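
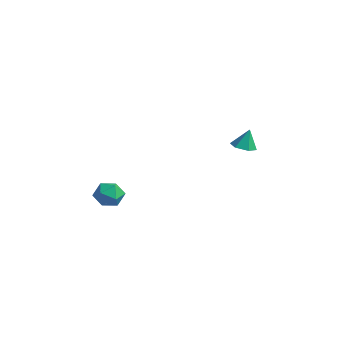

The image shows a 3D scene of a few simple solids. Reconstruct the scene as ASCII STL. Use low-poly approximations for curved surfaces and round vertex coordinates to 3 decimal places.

solid 
facet normal -0.068 -0.284 -0.956
outer loop
vertex 2.53 3.268 -1.609
vertex 1.817 3.5 -1.627
vertex 2.37 3.974 -1.807
endloop
endfacet
facet normal 0.899 0.295 0.325
outer loop
vertex 2.53 3.268 -1.609
vertex 2.37 3.974 -1.807
vertex 1.903 3.86 -0.413
endloop
endfacet
facet normal -0.068 -0.284 -0.956
outer loop
vertex 2.37 3.974 -1.807
vertex 1.817 3.5 -1.627
vertex 1.657 4.205 -1.825
endloop
endfacet
facet normal 0.299 0.938 0.177
outer loop
vertex 2.37 3.974 -1.807
vertex 1.657 4.205 -1.825
vertex 1.903 3.86 -0.413
endloop
endfacet
facet normal -0.068 -0.284 -0.956
outer loop
vertex 1.657 4.205 -1.825
vertex 1.817 3.5 -1.627
vertex 1.104 3.731 -1.645
endloop
endfacet
facet normal -0.568 0.771 0.287
outer loop
vertex 1.657 4.205 -1.825
vertex 1.104 3.731 -1.645
vertex 1.903 3.86 -0.413
endloop
endfacet
facet normal -0.067 -0.283 -0.957
outer loop
vertex 1.104 3.731 -1.645
vertex 1.817 3.5 -1.627
vertex 1.264 3.026 -1.448
endloop
endfacet
facet normal -0.837 -0.037 0.546
outer loop
vertex 1.104 3.731 -1.645
vertex 1.264 3.026 -1.448
vertex 1.903 3.86 -0.413
endloop
endfacet
facet normal -0.068 -0.282 -0.957
outer loop
vertex 1.264 3.026 -1.448
vertex 1.817 3.5 -1.627
vertex 1.977 2.794 -1.43
endloop
endfacet
facet normal -0.238 -0.679 0.694
outer loop
vertex 1.264 3.026 -1.448
vertex 1.977 2.794 -1.43
vertex 1.903 3.86 -0.413
endloop
endfacet
facet normal -0.068 -0.282 -0.957
outer loop
vertex 1.977 2.794 -1.43
vertex 1.817 3.5 -1.627
vertex 2.53 3.268 -1.609
endloop
endfacet
facet normal 0.629 -0.513 0.584
outer loop
vertex 1.977 2.794 -1.43
vertex 2.53 3.268 -1.609
vertex 1.903 3.86 -0.413
endloop
endfacet
facet normal 0.345 0.786 -0.514
outer loop
vertex 0.356 -3.774 -4.489
vertex -0.356 -3.275 -4.204
vertex 0.416 -3.293 -3.713
endloop
endfacet
facet normal 0.882 0.367 -0.296
outer loop
vertex 0.356 -3.774 -4.489
vertex 0.416 -3.293 -3.713
vertex 0.756 -4.141 -3.753
endloop
endfacet
facet normal 0.775 -0.286 -0.564
outer loop
vertex 0.356 -3.774 -4.489
vertex 0.756 -4.141 -3.753
vertex 0.195 -4.647 -4.268
endloop
endfacet
facet normal 0.173 -0.272 -0.947
outer loop
vertex 0.356 -3.774 -4.489
vertex 0.195 -4.647 -4.268
vertex -0.492 -4.112 -4.547
endloop
endfacet
facet normal -0.093 0.390 -0.916
outer loop
vertex 0.356 -3.774 -4.489
vertex -0.492 -4.112 -4.547
vertex -0.356 -3.275 -4.204
endloop
endfacet
facet normal 0.851 0.322 0.415
outer loop
vertex 0.756 -4.141 -3.753
vertex 0.416 -3.293 -3.713
vertex 0.292 -3.868 -3.013
endloop
endfacet
facet normal -0.017 0.998 0.063
outer loop
vertex 0.416 -3.293 -3.713
vertex -0.356 -3.275 -4.204
vertex -0.395 -3.333 -3.292
endloop
endfacet
facet normal -0.726 0.359 -0.587
outer loop
vertex -0.356 -3.275 -4.204
vertex -0.492 -4.112 -4.547
vertex -0.956 -3.839 -3.807
endloop
endfacet
facet normal -0.296 -0.712 -0.637
outer loop
vertex -0.492 -4.112 -4.547
vertex 0.195 -4.647 -4.268
vertex -0.616 -4.687 -3.847
endloop
endfacet
facet normal 0.679 -0.734 -0.018
outer loop
vertex 0.195 -4.647 -4.268
vertex 0.756 -4.141 -3.753
vertex 0.156 -4.705 -3.356
endloop
endfacet
facet normal -0.173 0.272 0.947
outer loop
vertex -0.556 -4.206 -3.071
vertex 0.292 -3.868 -3.013
vertex -0.395 -3.333 -3.292
endloop
endfacet
facet normal -0.775 0.286 0.564
outer loop
vertex -0.556 -4.206 -3.071
vertex -0.395 -3.333 -3.292
vertex -0.956 -3.839 -3.807
endloop
endfacet
facet normal -0.882 -0.367 0.296
outer loop
vertex -0.556 -4.206 -3.071
vertex -0.956 -3.839 -3.807
vertex -0.616 -4.687 -3.847
endloop
endfacet
facet normal -0.345 -0.786 0.514
outer loop
vertex -0.556 -4.206 -3.071
vertex -0.616 -4.687 -3.847
vertex 0.156 -4.705 -3.356
endloop
endfacet
facet normal 0.093 -0.390 0.916
outer loop
vertex -0.556 -4.206 -3.071
vertex 0.156 -4.705 -3.356
vertex 0.292 -3.868 -3.013
endloop
endfacet
facet normal 0.296 0.712 0.637
outer loop
vertex -0.395 -3.333 -3.292
vertex 0.292 -3.868 -3.013
vertex 0.416 -3.293 -3.713
endloop
endfacet
facet normal -0.679 0.734 0.018
outer loop
vertex -0.956 -3.839 -3.807
vertex -0.395 -3.333 -3.292
vertex -0.356 -3.275 -4.204
endloop
endfacet
facet normal -0.851 -0.322 -0.415
outer loop
vertex -0.616 -4.687 -3.847
vertex -0.956 -3.839 -3.807
vertex -0.492 -4.112 -4.547
endloop
endfacet
facet normal 0.017 -0.998 -0.063
outer loop
vertex 0.156 -4.705 -3.356
vertex -0.616 -4.687 -3.847
vertex 0.195 -4.647 -4.268
endloop
endfacet
facet normal 0.726 -0.359 0.587
outer loop
vertex 0.292 -3.868 -3.013
vertex 0.156 -4.705 -3.356
vertex 0.756 -4.141 -3.753
endloop
endfacet

endsolid


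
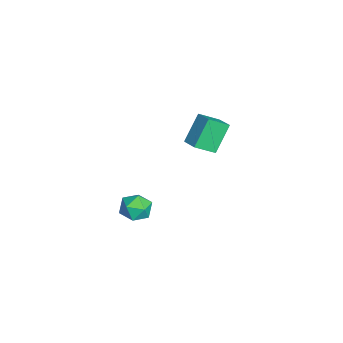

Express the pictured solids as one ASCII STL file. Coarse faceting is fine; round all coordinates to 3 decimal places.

solid 
facet normal -0.855 -0.429 -0.291
outer loop
vertex -4.318 -1.483 4.463
vertex -4.538 -0.674 3.919
vertex -3.675 -2.033 3.385
endloop
endfacet
facet normal 0.220 -0.810 0.544
outer loop
vertex -2.982 -1.686 3.621
vertex -4.318 -1.483 4.463
vertex -3.675 -2.033 3.385
endloop
endfacet
facet normal -0.855 -0.428 -0.292
outer loop
vertex -3.675 -2.033 3.385
vertex -4.538 -0.674 3.919
vertex -3.895 -1.223 2.841
endloop
endfacet
facet normal 0.469 -0.401 -0.787
outer loop
vertex -3.895 -1.223 2.841
vertex -2.982 -1.686 3.621
vertex -3.675 -2.033 3.385
endloop
endfacet
facet normal -0.469 0.401 0.787
outer loop
vertex -4.318 -1.483 4.463
vertex -3.845 -0.327 4.155
vertex -4.538 -0.674 3.919
endloop
endfacet
facet normal 0.219 -0.810 0.544
outer loop
vertex -3.625 -1.137 4.699
vertex -4.318 -1.483 4.463
vertex -2.982 -1.686 3.621
endloop
endfacet
facet normal -0.468 0.401 0.787
outer loop
vertex -3.625 -1.137 4.699
vertex -3.845 -0.327 4.155
vertex -4.318 -1.483 4.463
endloop
endfacet
facet normal -0.220 0.810 -0.544
outer loop
vertex -4.538 -0.674 3.919
vertex -3.845 -0.327 4.155
vertex -3.895 -1.223 2.841
endloop
endfacet
facet normal 0.469 -0.402 -0.787
outer loop
vertex -3.202 -0.877 3.077
vertex -2.982 -1.686 3.621
vertex -3.895 -1.223 2.841
endloop
endfacet
facet normal -0.219 0.810 -0.544
outer loop
vertex -3.895 -1.223 2.841
vertex -3.845 -0.327 4.155
vertex -3.202 -0.877 3.077
endloop
endfacet
facet normal 0.855 0.429 0.292
outer loop
vertex -3.202 -0.877 3.077
vertex -3.625 -1.137 4.699
vertex -2.982 -1.686 3.621
endloop
endfacet
facet normal 0.855 0.428 0.292
outer loop
vertex -3.845 -0.327 4.155
vertex -3.625 -1.137 4.699
vertex -3.202 -0.877 3.077
endloop
endfacet
facet normal 0.176 0.674 0.717
outer loop
vertex 0.843 -3.337 3.85
vertex 0.901 -3.817 4.287
vertex 1.426 -3.608 3.962
endloop
endfacet
facet normal 0.407 0.910 0.083
outer loop
vertex 0.843 -3.337 3.85
vertex 1.426 -3.608 3.962
vertex 1.242 -3.47 3.351
endloop
endfacet
facet normal -0.149 0.919 -0.365
outer loop
vertex 0.843 -3.337 3.85
vertex 1.242 -3.47 3.351
vertex 0.604 -3.594 3.3
endloop
endfacet
facet normal -0.724 0.690 -0.008
outer loop
vertex 0.843 -3.337 3.85
vertex 0.604 -3.594 3.3
vertex 0.393 -3.809 3.879
endloop
endfacet
facet normal -0.522 0.539 0.661
outer loop
vertex 0.843 -3.337 3.85
vertex 0.393 -3.809 3.879
vertex 0.901 -3.817 4.287
endloop
endfacet
facet normal 0.882 0.441 -0.166
outer loop
vertex 1.242 -3.47 3.351
vertex 1.426 -3.608 3.962
vertex 1.547 -4.031 3.481
endloop
endfacet
facet normal 0.508 0.060 0.859
outer loop
vertex 1.426 -3.608 3.962
vertex 0.901 -3.817 4.287
vertex 1.336 -4.246 4.06
endloop
endfacet
facet normal -0.620 -0.159 0.769
outer loop
vertex 0.901 -3.817 4.287
vertex 0.393 -3.809 3.879
vertex 0.698 -4.37 4.009
endloop
endfacet
facet normal -0.946 0.085 -0.313
outer loop
vertex 0.393 -3.809 3.879
vertex 0.604 -3.594 3.3
vertex 0.514 -4.232 3.398
endloop
endfacet
facet normal -0.017 0.454 -0.891
outer loop
vertex 0.604 -3.594 3.3
vertex 1.242 -3.47 3.351
vertex 1.039 -4.023 3.073
endloop
endfacet
facet normal 0.724 -0.690 0.008
outer loop
vertex 1.097 -4.503 3.51
vertex 1.547 -4.031 3.481
vertex 1.336 -4.246 4.06
endloop
endfacet
facet normal 0.149 -0.919 0.365
outer loop
vertex 1.097 -4.503 3.51
vertex 1.336 -4.246 4.06
vertex 0.698 -4.37 4.009
endloop
endfacet
facet normal -0.407 -0.910 -0.083
outer loop
vertex 1.097 -4.503 3.51
vertex 0.698 -4.37 4.009
vertex 0.514 -4.232 3.398
endloop
endfacet
facet normal -0.176 -0.674 -0.717
outer loop
vertex 1.097 -4.503 3.51
vertex 0.514 -4.232 3.398
vertex 1.039 -4.023 3.073
endloop
endfacet
facet normal 0.522 -0.539 -0.661
outer loop
vertex 1.097 -4.503 3.51
vertex 1.039 -4.023 3.073
vertex 1.547 -4.031 3.481
endloop
endfacet
facet normal 0.946 -0.085 0.313
outer loop
vertex 1.336 -4.246 4.06
vertex 1.547 -4.031 3.481
vertex 1.426 -3.608 3.962
endloop
endfacet
facet normal 0.017 -0.454 0.891
outer loop
vertex 0.698 -4.37 4.009
vertex 1.336 -4.246 4.06
vertex 0.901 -3.817 4.287
endloop
endfacet
facet normal -0.882 -0.441 0.166
outer loop
vertex 0.514 -4.232 3.398
vertex 0.698 -4.37 4.009
vertex 0.393 -3.809 3.879
endloop
endfacet
facet normal -0.508 -0.060 -0.859
outer loop
vertex 1.039 -4.023 3.073
vertex 0.514 -4.232 3.398
vertex 0.604 -3.594 3.3
endloop
endfacet
facet normal 0.620 0.159 -0.769
outer loop
vertex 1.547 -4.031 3.481
vertex 1.039 -4.023 3.073
vertex 1.242 -3.47 3.351
endloop
endfacet

endsolid


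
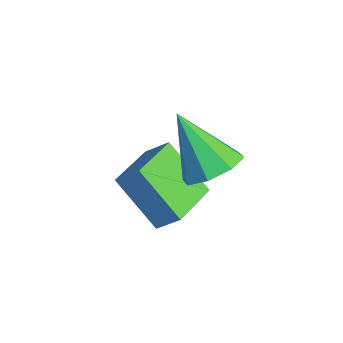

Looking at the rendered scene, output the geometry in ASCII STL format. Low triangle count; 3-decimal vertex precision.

solid 
facet normal -0.574 -0.406 0.711
outer loop
vertex 0.965 1.66 2.434
vertex -0.281 2.976 2.18
vertex 0.505 1.091 1.737
endloop
endfacet
facet normal 0.681 -0.719 0.138
outer loop
vertex 1.681 1.924 0.28
vertex 0.965 1.66 2.434
vertex 0.505 1.091 1.737
endloop
endfacet
facet normal -0.574 -0.406 0.711
outer loop
vertex 0.505 1.091 1.737
vertex -0.281 2.976 2.18
vertex -0.741 2.407 1.484
endloop
endfacet
facet normal -0.455 -0.563 -0.689
outer loop
vertex -0.741 2.407 1.484
vertex 1.681 1.924 0.28
vertex 0.505 1.091 1.737
endloop
endfacet
facet normal 0.455 0.564 0.689
outer loop
vertex 0.965 1.66 2.434
vertex 0.895 3.809 0.723
vertex -0.281 2.976 2.18
endloop
endfacet
facet normal 0.681 -0.719 0.138
outer loop
vertex 2.141 2.493 0.976
vertex 0.965 1.66 2.434
vertex 1.681 1.924 0.28
endloop
endfacet
facet normal 0.455 0.564 0.689
outer loop
vertex 2.141 2.493 0.976
vertex 0.895 3.809 0.723
vertex 0.965 1.66 2.434
endloop
endfacet
facet normal -0.681 0.719 -0.138
outer loop
vertex -0.281 2.976 2.18
vertex 0.895 3.809 0.723
vertex -0.741 2.407 1.484
endloop
endfacet
facet normal -0.455 -0.564 -0.689
outer loop
vertex 0.435 3.24 0.026
vertex 1.681 1.924 0.28
vertex -0.741 2.407 1.484
endloop
endfacet
facet normal -0.681 0.719 -0.138
outer loop
vertex -0.741 2.407 1.484
vertex 0.895 3.809 0.723
vertex 0.435 3.24 0.026
endloop
endfacet
facet normal 0.574 0.406 -0.711
outer loop
vertex 0.435 3.24 0.026
vertex 2.141 2.493 0.976
vertex 1.681 1.924 0.28
endloop
endfacet
facet normal 0.574 0.407 -0.711
outer loop
vertex 0.895 3.809 0.723
vertex 2.141 2.493 0.976
vertex 0.435 3.24 0.026
endloop
endfacet
facet normal 0.528 0.319 -0.787
outer loop
vertex 2.883 3.706 3.659
vertex 2.147 3.453 3.063
vertex 2.392 4.264 3.556
endloop
endfacet
facet normal 0.295 0.418 0.859
outer loop
vertex 2.883 3.706 3.659
vertex 2.392 4.264 3.556
vertex 1.013 2.767 4.757
endloop
endfacet
facet normal 0.527 0.320 -0.788
outer loop
vertex 2.392 4.264 3.556
vertex 2.147 3.453 3.063
vertex 1.757 4.347 3.165
endloop
endfacet
facet normal -0.277 0.744 0.608
outer loop
vertex 2.392 4.264 3.556
vertex 1.757 4.347 3.165
vertex 1.013 2.767 4.757
endloop
endfacet
facet normal 0.527 0.320 -0.787
outer loop
vertex 1.757 4.347 3.165
vertex 2.147 3.453 3.063
vertex 1.351 3.906 2.714
endloop
endfacet
facet normal -0.808 0.561 0.179
outer loop
vertex 1.757 4.347 3.165
vertex 1.351 3.906 2.714
vertex 1.013 2.767 4.757
endloop
endfacet
facet normal 0.527 0.319 -0.788
outer loop
vertex 1.351 3.906 2.714
vertex 2.147 3.453 3.063
vertex 1.411 3.2 2.468
endloop
endfacet
facet normal -0.984 -0.023 -0.175
outer loop
vertex 1.351 3.906 2.714
vertex 1.411 3.2 2.468
vertex 1.013 2.767 4.757
endloop
endfacet
facet normal 0.527 0.319 -0.788
outer loop
vertex 1.411 3.2 2.468
vertex 2.147 3.453 3.063
vertex 1.902 2.643 2.571
endloop
endfacet
facet normal -0.703 -0.666 -0.248
outer loop
vertex 1.411 3.2 2.468
vertex 1.902 2.643 2.571
vertex 1.013 2.767 4.757
endloop
endfacet
facet normal 0.527 0.319 -0.788
outer loop
vertex 1.902 2.643 2.571
vertex 2.147 3.453 3.063
vertex 2.536 2.56 2.962
endloop
endfacet
facet normal -0.131 -0.991 0.003
outer loop
vertex 1.902 2.643 2.571
vertex 2.536 2.56 2.962
vertex 1.013 2.767 4.757
endloop
endfacet
facet normal 0.528 0.319 -0.787
outer loop
vertex 2.536 2.56 2.962
vertex 2.147 3.453 3.063
vertex 2.943 3.0 3.413
endloop
endfacet
facet normal 0.398 -0.810 0.431
outer loop
vertex 2.536 2.56 2.962
vertex 2.943 3.0 3.413
vertex 1.013 2.767 4.757
endloop
endfacet
facet normal 0.528 0.319 -0.787
outer loop
vertex 2.943 3.0 3.413
vertex 2.147 3.453 3.063
vertex 2.883 3.706 3.659
endloop
endfacet
facet normal 0.575 -0.225 0.787
outer loop
vertex 2.943 3.0 3.413
vertex 2.883 3.706 3.659
vertex 1.013 2.767 4.757
endloop
endfacet

endsolid


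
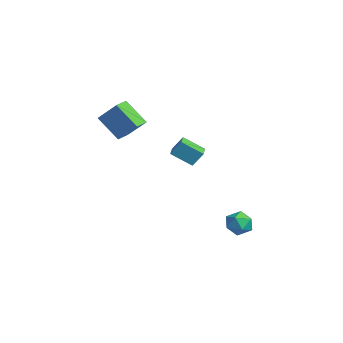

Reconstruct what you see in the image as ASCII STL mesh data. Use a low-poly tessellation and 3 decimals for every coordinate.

solid 
facet normal -0.908 0.417 -0.039
outer loop
vertex 1.526 -1.968 2.107
vertex 1.75 -1.397 2.996
vertex 2.071 -0.859 1.257
endloop
endfacet
facet normal -0.207 -0.529 -0.823
outer loop
vertex 3.17 -1.363 1.304
vertex 1.526 -1.968 2.107
vertex 2.071 -0.859 1.257
endloop
endfacet
facet normal -0.908 0.417 -0.039
outer loop
vertex 2.071 -0.859 1.257
vertex 1.75 -1.397 2.996
vertex 2.295 -0.288 2.146
endloop
endfacet
facet normal 0.363 0.740 -0.567
outer loop
vertex 2.295 -0.288 2.146
vertex 3.17 -1.363 1.304
vertex 2.071 -0.859 1.257
endloop
endfacet
facet normal -0.363 -0.740 0.567
outer loop
vertex 1.526 -1.968 2.107
vertex 2.849 -1.901 3.043
vertex 1.75 -1.397 2.996
endloop
endfacet
facet normal -0.207 -0.529 -0.823
outer loop
vertex 2.625 -2.472 2.154
vertex 1.526 -1.968 2.107
vertex 3.17 -1.363 1.304
endloop
endfacet
facet normal -0.363 -0.740 0.567
outer loop
vertex 2.625 -2.472 2.154
vertex 2.849 -1.901 3.043
vertex 1.526 -1.968 2.107
endloop
endfacet
facet normal 0.207 0.529 0.823
outer loop
vertex 1.75 -1.397 2.996
vertex 2.849 -1.901 3.043
vertex 2.295 -0.288 2.146
endloop
endfacet
facet normal 0.363 0.740 -0.567
outer loop
vertex 3.394 -0.792 2.193
vertex 3.17 -1.363 1.304
vertex 2.295 -0.288 2.146
endloop
endfacet
facet normal 0.207 0.529 0.823
outer loop
vertex 2.295 -0.288 2.146
vertex 2.849 -1.901 3.043
vertex 3.394 -0.792 2.193
endloop
endfacet
facet normal 0.908 -0.417 0.039
outer loop
vertex 3.394 -0.792 2.193
vertex 2.625 -2.472 2.154
vertex 3.17 -1.363 1.304
endloop
endfacet
facet normal 0.908 -0.417 0.039
outer loop
vertex 2.849 -1.901 3.043
vertex 2.625 -2.472 2.154
vertex 3.394 -0.792 2.193
endloop
endfacet
facet normal -0.584 0.807 0.084
outer loop
vertex -2.654 -4.426 3.755
vertex -1.443 -3.687 5.063
vertex -1.64 -3.542 2.316
endloop
endfacet
facet normal -0.628 -0.383 -0.678
outer loop
vertex -1.097 -4.293 2.237
vertex -2.654 -4.426 3.755
vertex -1.64 -3.542 2.316
endloop
endfacet
facet normal -0.584 0.808 0.084
outer loop
vertex -1.64 -3.542 2.316
vertex -1.443 -3.687 5.063
vertex -0.428 -2.803 3.624
endloop
endfacet
facet normal 0.515 0.449 -0.730
outer loop
vertex -0.428 -2.803 3.624
vertex -1.097 -4.293 2.237
vertex -1.64 -3.542 2.316
endloop
endfacet
facet normal -0.515 -0.449 0.730
outer loop
vertex -2.654 -4.426 3.755
vertex -0.9 -4.438 4.984
vertex -1.443 -3.687 5.063
endloop
endfacet
facet normal -0.628 -0.382 -0.678
outer loop
vertex -2.112 -5.177 3.676
vertex -2.654 -4.426 3.755
vertex -1.097 -4.293 2.237
endloop
endfacet
facet normal -0.515 -0.448 0.731
outer loop
vertex -2.112 -5.177 3.676
vertex -0.9 -4.438 4.984
vertex -2.654 -4.426 3.755
endloop
endfacet
facet normal 0.628 0.383 0.678
outer loop
vertex -1.443 -3.687 5.063
vertex -0.9 -4.438 4.984
vertex -0.428 -2.803 3.624
endloop
endfacet
facet normal 0.515 0.449 -0.730
outer loop
vertex 0.114 -3.554 3.545
vertex -1.097 -4.293 2.237
vertex -0.428 -2.803 3.624
endloop
endfacet
facet normal 0.628 0.382 0.678
outer loop
vertex -0.428 -2.803 3.624
vertex -0.9 -4.438 4.984
vertex 0.114 -3.554 3.545
endloop
endfacet
facet normal 0.584 -0.808 -0.084
outer loop
vertex 0.114 -3.554 3.545
vertex -2.112 -5.177 3.676
vertex -1.097 -4.293 2.237
endloop
endfacet
facet normal 0.584 -0.807 -0.085
outer loop
vertex -0.9 -4.438 4.984
vertex -2.112 -5.177 3.676
vertex 0.114 -3.554 3.545
endloop
endfacet
facet normal -0.753 -0.114 0.649
outer loop
vertex 2.142 1.692 -3.558
vertex 2.543 0.913 -3.23
vertex 2.748 1.742 -2.846
endloop
endfacet
facet normal -0.642 0.576 0.506
outer loop
vertex 2.142 1.692 -3.558
vertex 2.748 1.742 -2.846
vertex 2.778 2.378 -3.532
endloop
endfacet
facet normal -0.715 0.671 -0.197
outer loop
vertex 2.142 1.692 -3.558
vertex 2.778 2.378 -3.532
vertex 2.593 1.943 -4.339
endloop
endfacet
facet normal -0.871 0.039 -0.490
outer loop
vertex 2.142 1.692 -3.558
vertex 2.593 1.943 -4.339
vertex 2.447 1.037 -4.152
endloop
endfacet
facet normal -0.894 -0.446 0.033
outer loop
vertex 2.142 1.692 -3.558
vertex 2.447 1.037 -4.152
vertex 2.543 0.913 -3.23
endloop
endfacet
facet normal 0.033 0.732 0.680
outer loop
vertex 2.778 2.378 -3.532
vertex 2.748 1.742 -2.846
vertex 3.573 2.023 -3.188
endloop
endfacet
facet normal -0.147 -0.386 0.911
outer loop
vertex 2.748 1.742 -2.846
vertex 2.543 0.913 -3.23
vertex 3.427 1.117 -3.001
endloop
endfacet
facet normal -0.375 -0.923 -0.085
outer loop
vertex 2.543 0.913 -3.23
vertex 2.447 1.037 -4.152
vertex 3.242 0.682 -3.808
endloop
endfacet
facet normal -0.339 -0.137 -0.931
outer loop
vertex 2.447 1.037 -4.152
vertex 2.593 1.943 -4.339
vertex 3.272 1.318 -4.494
endloop
endfacet
facet normal -0.086 0.885 -0.457
outer loop
vertex 2.593 1.943 -4.339
vertex 2.778 2.378 -3.532
vertex 3.477 2.147 -4.11
endloop
endfacet
facet normal 0.871 -0.039 0.490
outer loop
vertex 3.878 1.368 -3.782
vertex 3.573 2.023 -3.188
vertex 3.427 1.117 -3.001
endloop
endfacet
facet normal 0.715 -0.671 0.197
outer loop
vertex 3.878 1.368 -3.782
vertex 3.427 1.117 -3.001
vertex 3.242 0.682 -3.808
endloop
endfacet
facet normal 0.642 -0.576 -0.506
outer loop
vertex 3.878 1.368 -3.782
vertex 3.242 0.682 -3.808
vertex 3.272 1.318 -4.494
endloop
endfacet
facet normal 0.753 0.114 -0.649
outer loop
vertex 3.878 1.368 -3.782
vertex 3.272 1.318 -4.494
vertex 3.477 2.147 -4.11
endloop
endfacet
facet normal 0.894 0.446 -0.033
outer loop
vertex 3.878 1.368 -3.782
vertex 3.477 2.147 -4.11
vertex 3.573 2.023 -3.188
endloop
endfacet
facet normal 0.339 0.137 0.931
outer loop
vertex 3.427 1.117 -3.001
vertex 3.573 2.023 -3.188
vertex 2.748 1.742 -2.846
endloop
endfacet
facet normal 0.086 -0.885 0.457
outer loop
vertex 3.242 0.682 -3.808
vertex 3.427 1.117 -3.001
vertex 2.543 0.913 -3.23
endloop
endfacet
facet normal -0.033 -0.732 -0.680
outer loop
vertex 3.272 1.318 -4.494
vertex 3.242 0.682 -3.808
vertex 2.447 1.037 -4.152
endloop
endfacet
facet normal 0.147 0.386 -0.911
outer loop
vertex 3.477 2.147 -4.11
vertex 3.272 1.318 -4.494
vertex 2.593 1.943 -4.339
endloop
endfacet
facet normal 0.375 0.923 0.085
outer loop
vertex 3.573 2.023 -3.188
vertex 3.477 2.147 -4.11
vertex 2.778 2.378 -3.532
endloop
endfacet

endsolid


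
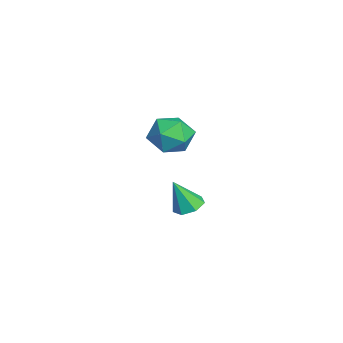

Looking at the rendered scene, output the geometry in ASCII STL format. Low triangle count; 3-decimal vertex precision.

solid 
facet normal 0.443 0.786 0.431
outer loop
vertex 2.393 3.254 0.827
vertex 2.67 2.736 1.487
vertex 3.174 2.845 0.77
endloop
endfacet
facet normal 0.430 0.859 -0.278
outer loop
vertex 2.393 3.254 0.827
vertex 3.174 2.845 0.77
vertex 2.643 2.882 0.065
endloop
endfacet
facet normal -0.252 0.834 -0.490
outer loop
vertex 2.393 3.254 0.827
vertex 2.643 2.882 0.065
vertex 1.81 2.796 0.347
endloop
endfacet
facet normal -0.660 0.746 0.089
outer loop
vertex 2.393 3.254 0.827
vertex 1.81 2.796 0.347
vertex 1.827 2.706 1.225
endloop
endfacet
facet normal -0.230 0.716 0.659
outer loop
vertex 2.393 3.254 0.827
vertex 1.827 2.706 1.225
vertex 2.67 2.736 1.487
endloop
endfacet
facet normal 0.770 0.299 -0.564
outer loop
vertex 2.643 2.882 0.065
vertex 3.174 2.845 0.77
vertex 3.073 2.134 0.255
endloop
endfacet
facet normal 0.791 0.182 0.584
outer loop
vertex 3.174 2.845 0.77
vertex 2.67 2.736 1.487
vertex 3.09 2.044 1.133
endloop
endfacet
facet normal -0.298 0.070 0.952
outer loop
vertex 2.67 2.736 1.487
vertex 1.827 2.706 1.225
vertex 2.257 1.958 1.415
endloop
endfacet
facet normal -0.992 0.118 0.031
outer loop
vertex 1.827 2.706 1.225
vertex 1.81 2.796 0.347
vertex 1.726 1.995 0.71
endloop
endfacet
facet normal -0.334 0.261 -0.906
outer loop
vertex 1.81 2.796 0.347
vertex 2.643 2.882 0.065
vertex 2.23 2.104 -0.007
endloop
endfacet
facet normal 0.660 -0.746 -0.089
outer loop
vertex 2.507 1.586 0.653
vertex 3.073 2.134 0.255
vertex 3.09 2.044 1.133
endloop
endfacet
facet normal 0.252 -0.834 0.490
outer loop
vertex 2.507 1.586 0.653
vertex 3.09 2.044 1.133
vertex 2.257 1.958 1.415
endloop
endfacet
facet normal -0.430 -0.859 0.278
outer loop
vertex 2.507 1.586 0.653
vertex 2.257 1.958 1.415
vertex 1.726 1.995 0.71
endloop
endfacet
facet normal -0.443 -0.786 -0.431
outer loop
vertex 2.507 1.586 0.653
vertex 1.726 1.995 0.71
vertex 2.23 2.104 -0.007
endloop
endfacet
facet normal 0.230 -0.716 -0.659
outer loop
vertex 2.507 1.586 0.653
vertex 2.23 2.104 -0.007
vertex 3.073 2.134 0.255
endloop
endfacet
facet normal 0.992 -0.118 -0.031
outer loop
vertex 3.09 2.044 1.133
vertex 3.073 2.134 0.255
vertex 3.174 2.845 0.77
endloop
endfacet
facet normal 0.334 -0.261 0.906
outer loop
vertex 2.257 1.958 1.415
vertex 3.09 2.044 1.133
vertex 2.67 2.736 1.487
endloop
endfacet
facet normal -0.770 -0.299 0.564
outer loop
vertex 1.726 1.995 0.71
vertex 2.257 1.958 1.415
vertex 1.827 2.706 1.225
endloop
endfacet
facet normal -0.791 -0.182 -0.584
outer loop
vertex 2.23 2.104 -0.007
vertex 1.726 1.995 0.71
vertex 1.81 2.796 0.347
endloop
endfacet
facet normal 0.298 -0.070 -0.952
outer loop
vertex 3.073 2.134 0.255
vertex 2.23 2.104 -0.007
vertex 2.643 2.882 0.065
endloop
endfacet
facet normal -0.039 0.411 -0.911
outer loop
vertex 0.921 3.366 -3.918
vertex 0.333 3.153 -3.989
vertex 0.526 3.703 -3.749
endloop
endfacet
facet normal 0.653 0.465 0.599
outer loop
vertex 0.921 3.366 -3.918
vertex 0.526 3.703 -3.749
vertex 0.387 2.587 -2.731
endloop
endfacet
facet normal -0.040 0.411 -0.911
outer loop
vertex 0.526 3.703 -3.749
vertex 0.333 3.153 -3.989
vertex -0.016 3.626 -3.76
endloop
endfacet
facet normal -0.111 0.677 0.727
outer loop
vertex 0.526 3.703 -3.749
vertex -0.016 3.626 -3.76
vertex 0.387 2.587 -2.731
endloop
endfacet
facet normal -0.041 0.411 -0.911
outer loop
vertex -0.016 3.626 -3.76
vertex 0.333 3.153 -3.989
vertex -0.294 3.193 -3.943
endloop
endfacet
facet normal -0.780 0.261 0.569
outer loop
vertex -0.016 3.626 -3.76
vertex -0.294 3.193 -3.943
vertex 0.387 2.587 -2.731
endloop
endfacet
facet normal -0.041 0.412 -0.910
outer loop
vertex -0.294 3.193 -3.943
vertex 0.333 3.153 -3.989
vertex -0.101 2.73 -4.161
endloop
endfacet
facet normal -0.849 -0.468 0.243
outer loop
vertex -0.294 3.193 -3.943
vertex -0.101 2.73 -4.161
vertex 0.387 2.587 -2.731
endloop
endfacet
facet normal -0.039 0.410 -0.911
outer loop
vertex -0.101 2.73 -4.161
vertex 0.333 3.153 -3.989
vertex 0.419 2.586 -4.248
endloop
endfacet
facet normal -0.268 -0.964 -0.005
outer loop
vertex -0.101 2.73 -4.161
vertex 0.419 2.586 -4.248
vertex 0.387 2.587 -2.731
endloop
endfacet
facet normal -0.039 0.410 -0.911
outer loop
vertex 0.419 2.586 -4.248
vertex 0.333 3.153 -3.989
vertex 0.874 2.869 -4.14
endloop
endfacet
facet normal 0.526 -0.850 0.012
outer loop
vertex 0.419 2.586 -4.248
vertex 0.874 2.869 -4.14
vertex 0.387 2.587 -2.731
endloop
endfacet
facet normal -0.039 0.411 -0.911
outer loop
vertex 0.874 2.869 -4.14
vertex 0.333 3.153 -3.989
vertex 0.921 3.366 -3.918
endloop
endfacet
facet normal 0.936 -0.214 0.281
outer loop
vertex 0.874 2.869 -4.14
vertex 0.921 3.366 -3.918
vertex 0.387 2.587 -2.731
endloop
endfacet

endsolid


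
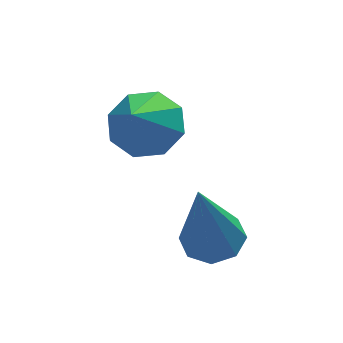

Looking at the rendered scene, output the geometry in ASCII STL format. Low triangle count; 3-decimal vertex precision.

solid 
facet normal 0.339 0.553 -0.761
outer loop
vertex -1.76 2.312 -1.711
vertex -2.045 1.935 -2.112
vertex -2.203 2.451 -1.807
endloop
endfacet
facet normal -0.067 0.413 0.908
outer loop
vertex -1.76 2.312 -1.711
vertex -2.203 2.451 -1.807
vertex -2.395 1.365 -1.328
endloop
endfacet
facet normal 0.341 0.554 -0.760
outer loop
vertex -2.203 2.451 -1.807
vertex -2.045 1.935 -2.112
vertex -2.554 2.288 -2.083
endloop
endfacet
facet normal -0.674 0.395 0.624
outer loop
vertex -2.203 2.451 -1.807
vertex -2.554 2.288 -2.083
vertex -2.395 1.365 -1.328
endloop
endfacet
facet normal 0.340 0.553 -0.761
outer loop
vertex -2.554 2.288 -2.083
vertex -2.045 1.935 -2.112
vertex -2.606 1.918 -2.375
endloop
endfacet
facet normal -0.982 -0.013 0.191
outer loop
vertex -2.554 2.288 -2.083
vertex -2.606 1.918 -2.375
vertex -2.395 1.365 -1.328
endloop
endfacet
facet normal 0.340 0.552 -0.761
outer loop
vertex -2.606 1.918 -2.375
vertex -2.045 1.935 -2.112
vertex -2.33 1.558 -2.513
endloop
endfacet
facet normal -0.811 -0.569 -0.137
outer loop
vertex -2.606 1.918 -2.375
vertex -2.33 1.558 -2.513
vertex -2.395 1.365 -1.328
endloop
endfacet
facet normal 0.341 0.552 -0.761
outer loop
vertex -2.33 1.558 -2.513
vertex -2.045 1.935 -2.112
vertex -1.887 1.418 -2.416
endloop
endfacet
facet normal -0.263 -0.950 -0.169
outer loop
vertex -2.33 1.558 -2.513
vertex -1.887 1.418 -2.416
vertex -2.395 1.365 -1.328
endloop
endfacet
facet normal 0.339 0.552 -0.762
outer loop
vertex -1.887 1.418 -2.416
vertex -2.045 1.935 -2.112
vertex -1.536 1.582 -2.141
endloop
endfacet
facet normal 0.345 -0.932 0.116
outer loop
vertex -1.887 1.418 -2.416
vertex -1.536 1.582 -2.141
vertex -2.395 1.365 -1.328
endloop
endfacet
facet normal 0.340 0.553 -0.761
outer loop
vertex -1.536 1.582 -2.141
vertex -2.045 1.935 -2.112
vertex -1.484 1.952 -1.849
endloop
endfacet
facet normal 0.651 -0.524 0.548
outer loop
vertex -1.536 1.582 -2.141
vertex -1.484 1.952 -1.849
vertex -2.395 1.365 -1.328
endloop
endfacet
facet normal 0.340 0.552 -0.761
outer loop
vertex -1.484 1.952 -1.849
vertex -2.045 1.935 -2.112
vertex -1.76 2.312 -1.711
endloop
endfacet
facet normal 0.480 0.032 0.876
outer loop
vertex -1.484 1.952 -1.849
vertex -1.76 2.312 -1.711
vertex -2.395 1.365 -1.328
endloop
endfacet
facet normal 0.206 0.250 -0.946
outer loop
vertex -0.91 0.28 -3.606
vertex -1.387 0.45 -3.665
vertex -0.947 0.658 -3.514
endloop
endfacet
facet normal 0.882 -0.028 0.470
outer loop
vertex -0.91 0.28 -3.606
vertex -0.947 0.658 -3.514
vertex -1.733 0.03 -2.075
endloop
endfacet
facet normal 0.207 0.249 -0.946
outer loop
vertex -0.947 0.658 -3.514
vertex -1.387 0.45 -3.665
vertex -1.242 0.914 -3.511
endloop
endfacet
facet normal 0.543 0.619 0.567
outer loop
vertex -0.947 0.658 -3.514
vertex -1.242 0.914 -3.511
vertex -1.733 0.03 -2.075
endloop
endfacet
facet normal 0.206 0.250 -0.946
outer loop
vertex -1.242 0.914 -3.511
vertex -1.387 0.45 -3.665
vertex -1.622 0.898 -3.598
endloop
endfacet
facet normal -0.147 0.864 0.482
outer loop
vertex -1.242 0.914 -3.511
vertex -1.622 0.898 -3.598
vertex -1.733 0.03 -2.075
endloop
endfacet
facet normal 0.205 0.249 -0.947
outer loop
vertex -1.622 0.898 -3.598
vertex -1.387 0.45 -3.665
vertex -1.865 0.619 -3.724
endloop
endfacet
facet normal -0.783 0.563 0.264
outer loop
vertex -1.622 0.898 -3.598
vertex -1.865 0.619 -3.724
vertex -1.733 0.03 -2.075
endloop
endfacet
facet normal 0.205 0.251 -0.946
outer loop
vertex -1.865 0.619 -3.724
vertex -1.387 0.45 -3.665
vertex -1.828 0.242 -3.816
endloop
endfacet
facet normal -0.993 -0.108 0.041
outer loop
vertex -1.865 0.619 -3.724
vertex -1.828 0.242 -3.816
vertex -1.733 0.03 -2.075
endloop
endfacet
facet normal 0.207 0.249 -0.946
outer loop
vertex -1.828 0.242 -3.816
vertex -1.387 0.45 -3.665
vertex -1.533 -0.014 -3.819
endloop
endfacet
facet normal -0.655 -0.754 -0.056
outer loop
vertex -1.828 0.242 -3.816
vertex -1.533 -0.014 -3.819
vertex -1.733 0.03 -2.075
endloop
endfacet
facet normal 0.206 0.249 -0.946
outer loop
vertex -1.533 -0.014 -3.819
vertex -1.387 0.45 -3.665
vertex -1.153 0.002 -3.732
endloop
endfacet
facet normal 0.035 -0.999 0.029
outer loop
vertex -1.533 -0.014 -3.819
vertex -1.153 0.002 -3.732
vertex -1.733 0.03 -2.075
endloop
endfacet
facet normal 0.206 0.249 -0.946
outer loop
vertex -1.153 0.002 -3.732
vertex -1.387 0.45 -3.665
vertex -0.91 0.28 -3.606
endloop
endfacet
facet normal 0.671 -0.699 0.247
outer loop
vertex -1.153 0.002 -3.732
vertex -0.91 0.28 -3.606
vertex -1.733 0.03 -2.075
endloop
endfacet

endsolid


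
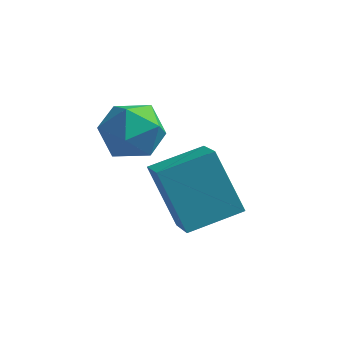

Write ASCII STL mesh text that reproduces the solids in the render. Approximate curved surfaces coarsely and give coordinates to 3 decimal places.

solid 
facet normal -0.774 -0.587 -0.236
outer loop
vertex 2.545 -1.52 -0.575
vertex 2.074 -0.659 -1.173
vertex 3.336 -2.022 -1.921
endloop
endfacet
facet normal 0.410 -0.749 0.520
outer loop
vertex 4.366 -1.241 -1.607
vertex 2.545 -1.52 -0.575
vertex 3.336 -2.022 -1.921
endloop
endfacet
facet normal -0.774 -0.587 -0.236
outer loop
vertex 3.336 -2.022 -1.921
vertex 2.074 -0.659 -1.173
vertex 2.865 -1.161 -2.519
endloop
endfacet
facet normal 0.482 -0.306 -0.821
outer loop
vertex 2.865 -1.161 -2.519
vertex 4.366 -1.241 -1.607
vertex 3.336 -2.022 -1.921
endloop
endfacet
facet normal -0.482 0.306 0.821
outer loop
vertex 2.545 -1.52 -0.575
vertex 3.104 0.122 -0.859
vertex 2.074 -0.659 -1.173
endloop
endfacet
facet normal 0.410 -0.749 0.520
outer loop
vertex 3.575 -0.739 -0.261
vertex 2.545 -1.52 -0.575
vertex 4.366 -1.241 -1.607
endloop
endfacet
facet normal -0.482 0.306 0.821
outer loop
vertex 3.575 -0.739 -0.261
vertex 3.104 0.122 -0.859
vertex 2.545 -1.52 -0.575
endloop
endfacet
facet normal -0.410 0.749 -0.520
outer loop
vertex 2.074 -0.659 -1.173
vertex 3.104 0.122 -0.859
vertex 2.865 -1.161 -2.519
endloop
endfacet
facet normal 0.482 -0.306 -0.821
outer loop
vertex 3.895 -0.38 -2.205
vertex 4.366 -1.241 -1.607
vertex 2.865 -1.161 -2.519
endloop
endfacet
facet normal -0.410 0.749 -0.520
outer loop
vertex 2.865 -1.161 -2.519
vertex 3.104 0.122 -0.859
vertex 3.895 -0.38 -2.205
endloop
endfacet
facet normal 0.774 0.587 0.236
outer loop
vertex 3.895 -0.38 -2.205
vertex 3.575 -0.739 -0.261
vertex 4.366 -1.241 -1.607
endloop
endfacet
facet normal 0.774 0.587 0.236
outer loop
vertex 3.104 0.122 -0.859
vertex 3.575 -0.739 -0.261
vertex 3.895 -0.38 -2.205
endloop
endfacet
facet normal -0.687 -0.021 0.727
outer loop
vertex 1.334 -0.565 0.567
vertex 1.227 -1.347 0.443
vertex 1.775 -1.097 0.968
endloop
endfacet
facet normal -0.196 0.481 0.854
outer loop
vertex 1.334 -0.565 0.567
vertex 1.775 -1.097 0.968
vertex 2.116 -0.436 0.674
endloop
endfacet
facet normal -0.195 0.933 0.302
outer loop
vertex 1.334 -0.565 0.567
vertex 2.116 -0.436 0.674
vertex 1.777 -0.278 -0.033
endloop
endfacet
facet normal -0.685 0.710 -0.166
outer loop
vertex 1.334 -0.565 0.567
vertex 1.777 -0.278 -0.033
vertex 1.228 -0.841 -0.176
endloop
endfacet
facet normal -0.988 0.120 0.096
outer loop
vertex 1.334 -0.565 0.567
vertex 1.228 -0.841 -0.176
vertex 1.227 -1.347 0.443
endloop
endfacet
facet normal 0.442 0.164 0.882
outer loop
vertex 2.116 -0.436 0.674
vertex 1.775 -1.097 0.968
vertex 2.492 -1.139 0.616
endloop
endfacet
facet normal -0.350 -0.649 0.675
outer loop
vertex 1.775 -1.097 0.968
vertex 1.227 -1.347 0.443
vertex 1.943 -1.702 0.473
endloop
endfacet
facet normal -0.839 -0.420 -0.345
outer loop
vertex 1.227 -1.347 0.443
vertex 1.228 -0.841 -0.176
vertex 1.604 -1.544 -0.234
endloop
endfacet
facet normal -0.347 0.534 -0.771
outer loop
vertex 1.228 -0.841 -0.176
vertex 1.777 -0.278 -0.033
vertex 1.945 -0.883 -0.528
endloop
endfacet
facet normal 0.445 0.896 -0.013
outer loop
vertex 1.777 -0.278 -0.033
vertex 2.116 -0.436 0.674
vertex 2.493 -0.633 -0.003
endloop
endfacet
facet normal 0.685 -0.710 0.166
outer loop
vertex 2.386 -1.415 -0.127
vertex 2.492 -1.139 0.616
vertex 1.943 -1.702 0.473
endloop
endfacet
facet normal 0.195 -0.933 -0.302
outer loop
vertex 2.386 -1.415 -0.127
vertex 1.943 -1.702 0.473
vertex 1.604 -1.544 -0.234
endloop
endfacet
facet normal 0.196 -0.481 -0.854
outer loop
vertex 2.386 -1.415 -0.127
vertex 1.604 -1.544 -0.234
vertex 1.945 -0.883 -0.528
endloop
endfacet
facet normal 0.687 0.021 -0.727
outer loop
vertex 2.386 -1.415 -0.127
vertex 1.945 -0.883 -0.528
vertex 2.493 -0.633 -0.003
endloop
endfacet
facet normal 0.988 -0.120 -0.096
outer loop
vertex 2.386 -1.415 -0.127
vertex 2.493 -0.633 -0.003
vertex 2.492 -1.139 0.616
endloop
endfacet
facet normal 0.347 -0.534 0.771
outer loop
vertex 1.943 -1.702 0.473
vertex 2.492 -1.139 0.616
vertex 1.775 -1.097 0.968
endloop
endfacet
facet normal -0.445 -0.896 0.013
outer loop
vertex 1.604 -1.544 -0.234
vertex 1.943 -1.702 0.473
vertex 1.227 -1.347 0.443
endloop
endfacet
facet normal -0.442 -0.164 -0.882
outer loop
vertex 1.945 -0.883 -0.528
vertex 1.604 -1.544 -0.234
vertex 1.228 -0.841 -0.176
endloop
endfacet
facet normal 0.350 0.649 -0.675
outer loop
vertex 2.493 -0.633 -0.003
vertex 1.945 -0.883 -0.528
vertex 1.777 -0.278 -0.033
endloop
endfacet
facet normal 0.839 0.420 0.345
outer loop
vertex 2.492 -1.139 0.616
vertex 2.493 -0.633 -0.003
vertex 2.116 -0.436 0.674
endloop
endfacet

endsolid


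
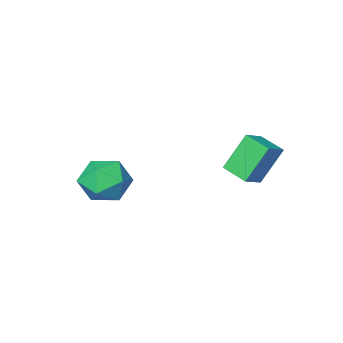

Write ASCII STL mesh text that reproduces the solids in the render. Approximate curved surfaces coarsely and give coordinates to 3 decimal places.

solid 
facet normal -0.923 -0.144 0.356
outer loop
vertex 0.035 -3.118 -0.551
vertex 0.312 -4.316 -0.317
vertex 0.514 -3.445 0.558
endloop
endfacet
facet normal -0.712 0.528 0.463
outer loop
vertex 0.035 -3.118 -0.551
vertex 0.514 -3.445 0.558
vertex 0.913 -2.406 -0.014
endloop
endfacet
facet normal -0.554 0.814 -0.173
outer loop
vertex 0.035 -3.118 -0.551
vertex 0.913 -2.406 -0.014
vertex 0.959 -2.636 -1.244
endloop
endfacet
facet normal -0.669 0.317 -0.672
outer loop
vertex 0.035 -3.118 -0.551
vertex 0.959 -2.636 -1.244
vertex 0.587 -3.816 -1.431
endloop
endfacet
facet normal -0.897 -0.275 -0.345
outer loop
vertex 0.035 -3.118 -0.551
vertex 0.587 -3.816 -1.431
vertex 0.312 -4.316 -0.317
endloop
endfacet
facet normal -0.113 0.512 0.851
outer loop
vertex 0.913 -2.406 -0.014
vertex 0.514 -3.445 0.558
vertex 1.733 -3.164 0.551
endloop
endfacet
facet normal -0.456 -0.576 0.679
outer loop
vertex 0.514 -3.445 0.558
vertex 0.312 -4.316 -0.317
vertex 1.361 -4.344 0.364
endloop
endfacet
facet normal -0.414 -0.788 -0.456
outer loop
vertex 0.312 -4.316 -0.317
vertex 0.587 -3.816 -1.431
vertex 1.407 -4.574 -0.866
endloop
endfacet
facet normal -0.045 0.170 -0.984
outer loop
vertex 0.587 -3.816 -1.431
vertex 0.959 -2.636 -1.244
vertex 1.806 -3.535 -1.438
endloop
endfacet
facet normal 0.141 0.974 -0.177
outer loop
vertex 0.959 -2.636 -1.244
vertex 0.913 -2.406 -0.014
vertex 2.008 -2.664 -0.563
endloop
endfacet
facet normal 0.669 -0.317 0.672
outer loop
vertex 2.285 -3.862 -0.329
vertex 1.733 -3.164 0.551
vertex 1.361 -4.344 0.364
endloop
endfacet
facet normal 0.554 -0.814 0.173
outer loop
vertex 2.285 -3.862 -0.329
vertex 1.361 -4.344 0.364
vertex 1.407 -4.574 -0.866
endloop
endfacet
facet normal 0.712 -0.528 -0.463
outer loop
vertex 2.285 -3.862 -0.329
vertex 1.407 -4.574 -0.866
vertex 1.806 -3.535 -1.438
endloop
endfacet
facet normal 0.923 0.144 -0.356
outer loop
vertex 2.285 -3.862 -0.329
vertex 1.806 -3.535 -1.438
vertex 2.008 -2.664 -0.563
endloop
endfacet
facet normal 0.897 0.275 0.345
outer loop
vertex 2.285 -3.862 -0.329
vertex 2.008 -2.664 -0.563
vertex 1.733 -3.164 0.551
endloop
endfacet
facet normal 0.045 -0.170 0.984
outer loop
vertex 1.361 -4.344 0.364
vertex 1.733 -3.164 0.551
vertex 0.514 -3.445 0.558
endloop
endfacet
facet normal -0.141 -0.974 0.177
outer loop
vertex 1.407 -4.574 -0.866
vertex 1.361 -4.344 0.364
vertex 0.312 -4.316 -0.317
endloop
endfacet
facet normal 0.113 -0.512 -0.851
outer loop
vertex 1.806 -3.535 -1.438
vertex 1.407 -4.574 -0.866
vertex 0.587 -3.816 -1.431
endloop
endfacet
facet normal 0.456 0.576 -0.679
outer loop
vertex 2.008 -2.664 -0.563
vertex 1.806 -3.535 -1.438
vertex 0.959 -2.636 -1.244
endloop
endfacet
facet normal 0.414 0.788 0.456
outer loop
vertex 1.733 -3.164 0.551
vertex 2.008 -2.664 -0.563
vertex 0.913 -2.406 -0.014
endloop
endfacet
facet normal -0.496 0.081 0.864
outer loop
vertex -2.825 1.014 3.293
vertex -3.12 2.227 3.01
vertex -3.763 0.669 2.787
endloop
endfacet
facet normal 0.230 -0.948 0.220
outer loop
vertex -2.8 0.513 1.11
vertex -2.825 1.014 3.293
vertex -3.763 0.669 2.787
endloop
endfacet
facet normal -0.497 0.081 0.864
outer loop
vertex -3.763 0.669 2.787
vertex -3.12 2.227 3.01
vertex -4.057 1.882 2.504
endloop
endfacet
facet normal -0.837 -0.308 -0.452
outer loop
vertex -4.057 1.882 2.504
vertex -2.8 0.513 1.11
vertex -3.763 0.669 2.787
endloop
endfacet
facet normal 0.837 0.309 0.452
outer loop
vertex -2.825 1.014 3.293
vertex -2.157 2.071 1.333
vertex -3.12 2.227 3.01
endloop
endfacet
facet normal 0.230 -0.948 0.220
outer loop
vertex -1.863 0.858 1.616
vertex -2.825 1.014 3.293
vertex -2.8 0.513 1.11
endloop
endfacet
facet normal 0.837 0.308 0.452
outer loop
vertex -1.863 0.858 1.616
vertex -2.157 2.071 1.333
vertex -2.825 1.014 3.293
endloop
endfacet
facet normal -0.230 0.948 -0.220
outer loop
vertex -3.12 2.227 3.01
vertex -2.157 2.071 1.333
vertex -4.057 1.882 2.504
endloop
endfacet
facet normal -0.837 -0.309 -0.451
outer loop
vertex -3.095 1.726 0.827
vertex -2.8 0.513 1.11
vertex -4.057 1.882 2.504
endloop
endfacet
facet normal -0.230 0.948 -0.220
outer loop
vertex -4.057 1.882 2.504
vertex -2.157 2.071 1.333
vertex -3.095 1.726 0.827
endloop
endfacet
facet normal 0.497 -0.081 -0.864
outer loop
vertex -3.095 1.726 0.827
vertex -1.863 0.858 1.616
vertex -2.8 0.513 1.11
endloop
endfacet
facet normal 0.496 -0.081 -0.864
outer loop
vertex -2.157 2.071 1.333
vertex -1.863 0.858 1.616
vertex -3.095 1.726 0.827
endloop
endfacet

endsolid


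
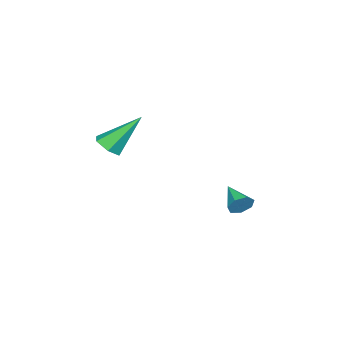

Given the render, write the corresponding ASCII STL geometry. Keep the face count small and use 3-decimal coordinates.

solid 
facet normal 0.643 0.681 -0.350
outer loop
vertex -2.185 2.156 -0.613
vertex -2.541 2.272 -1.042
vertex -2.516 2.513 -0.527
endloop
endfacet
facet normal 0.103 -0.142 0.985
outer loop
vertex -2.185 2.156 -0.613
vertex -2.516 2.513 -0.527
vertex -3.359 1.408 -0.598
endloop
endfacet
facet normal 0.644 0.680 -0.350
outer loop
vertex -2.516 2.513 -0.527
vertex -2.541 2.272 -1.042
vertex -2.866 2.689 -0.829
endloop
endfacet
facet normal -0.511 0.339 0.790
outer loop
vertex -2.516 2.513 -0.527
vertex -2.866 2.689 -0.829
vertex -3.359 1.408 -0.598
endloop
endfacet
facet normal 0.644 0.680 -0.349
outer loop
vertex -2.866 2.689 -0.829
vertex -2.541 2.272 -1.042
vertex -2.971 2.551 -1.292
endloop
endfacet
facet normal -0.923 0.373 0.098
outer loop
vertex -2.866 2.689 -0.829
vertex -2.971 2.551 -1.292
vertex -3.359 1.408 -0.598
endloop
endfacet
facet normal 0.645 0.679 -0.351
outer loop
vertex -2.971 2.551 -1.292
vertex -2.541 2.272 -1.042
vertex -2.753 2.202 -1.567
endloop
endfacet
facet normal -0.821 -0.066 -0.567
outer loop
vertex -2.971 2.551 -1.292
vertex -2.753 2.202 -1.567
vertex -3.359 1.408 -0.598
endloop
endfacet
facet normal 0.644 0.680 -0.351
outer loop
vertex -2.753 2.202 -1.567
vertex -2.541 2.272 -1.042
vertex -2.375 1.906 -1.447
endloop
endfacet
facet normal -0.283 -0.648 -0.708
outer loop
vertex -2.753 2.202 -1.567
vertex -2.375 1.906 -1.447
vertex -3.359 1.408 -0.598
endloop
endfacet
facet normal 0.643 0.680 -0.351
outer loop
vertex -2.375 1.906 -1.447
vertex -2.541 2.272 -1.042
vertex -2.122 1.886 -1.022
endloop
endfacet
facet normal 0.287 -0.934 -0.215
outer loop
vertex -2.375 1.906 -1.447
vertex -2.122 1.886 -1.022
vertex -3.359 1.408 -0.598
endloop
endfacet
facet normal 0.644 0.681 -0.350
outer loop
vertex -2.122 1.886 -1.022
vertex -2.541 2.272 -1.042
vertex -2.185 2.156 -0.613
endloop
endfacet
facet normal 0.458 -0.708 0.538
outer loop
vertex -2.122 1.886 -1.022
vertex -2.185 2.156 -0.613
vertex -3.359 1.408 -0.598
endloop
endfacet
facet normal 0.363 -0.564 -0.742
outer loop
vertex 1.753 -1.724 3.691
vertex 1.329 -1.477 3.296
vertex 1.892 -1.204 3.364
endloop
endfacet
facet normal 0.768 0.181 0.615
outer loop
vertex 1.753 -1.724 3.691
vertex 1.892 -1.204 3.364
vertex 0.651 -0.423 4.684
endloop
endfacet
facet normal 0.363 -0.564 -0.742
outer loop
vertex 1.892 -1.204 3.364
vertex 1.329 -1.477 3.296
vertex 1.468 -0.957 2.969
endloop
endfacet
facet normal 0.517 0.856 -0.020
outer loop
vertex 1.892 -1.204 3.364
vertex 1.468 -0.957 2.969
vertex 0.651 -0.423 4.684
endloop
endfacet
facet normal 0.362 -0.564 -0.742
outer loop
vertex 1.468 -0.957 2.969
vertex 1.329 -1.477 3.296
vertex 0.904 -1.23 2.901
endloop
endfacet
facet normal -0.352 0.833 -0.427
outer loop
vertex 1.468 -0.957 2.969
vertex 0.904 -1.23 2.901
vertex 0.651 -0.423 4.684
endloop
endfacet
facet normal 0.362 -0.564 -0.742
outer loop
vertex 0.904 -1.23 2.901
vertex 1.329 -1.477 3.296
vertex 0.765 -1.75 3.228
endloop
endfacet
facet normal -0.971 0.135 -0.199
outer loop
vertex 0.904 -1.23 2.901
vertex 0.765 -1.75 3.228
vertex 0.651 -0.423 4.684
endloop
endfacet
facet normal 0.363 -0.564 -0.742
outer loop
vertex 0.765 -1.75 3.228
vertex 1.329 -1.477 3.296
vertex 1.189 -1.997 3.623
endloop
endfacet
facet normal -0.720 -0.540 0.436
outer loop
vertex 0.765 -1.75 3.228
vertex 1.189 -1.997 3.623
vertex 0.651 -0.423 4.684
endloop
endfacet
facet normal 0.363 -0.564 -0.742
outer loop
vertex 1.189 -1.997 3.623
vertex 1.329 -1.477 3.296
vertex 1.753 -1.724 3.691
endloop
endfacet
facet normal 0.149 -0.517 0.843
outer loop
vertex 1.189 -1.997 3.623
vertex 1.753 -1.724 3.691
vertex 0.651 -0.423 4.684
endloop
endfacet

endsolid


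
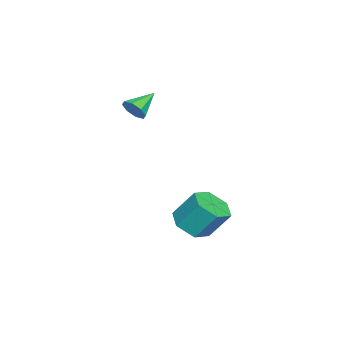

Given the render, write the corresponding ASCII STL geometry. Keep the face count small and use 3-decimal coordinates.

solid 
facet normal 0.762 -0.443 -0.473
outer loop
vertex -1.335 0.85 1.651
vertex -1.759 0.406 1.384
vertex -1.524 1.006 1.201
endloop
endfacet
facet normal 0.184 0.950 0.252
outer loop
vertex -1.335 0.85 1.651
vertex -1.524 1.006 1.201
vertex -2.841 1.034 2.056
endloop
endfacet
facet normal 0.761 -0.443 -0.474
outer loop
vertex -1.524 1.006 1.201
vertex -1.759 0.406 1.384
vertex -1.851 0.811 0.858
endloop
endfacet
facet normal -0.198 0.921 -0.335
outer loop
vertex -1.524 1.006 1.201
vertex -1.851 0.811 0.858
vertex -2.841 1.034 2.056
endloop
endfacet
facet normal 0.762 -0.442 -0.474
outer loop
vertex -1.851 0.811 0.858
vertex -1.759 0.406 1.384
vertex -2.124 0.378 0.823
endloop
endfacet
facet normal -0.643 0.455 -0.616
outer loop
vertex -1.851 0.811 0.858
vertex -2.124 0.378 0.823
vertex -2.841 1.034 2.056
endloop
endfacet
facet normal 0.761 -0.443 -0.473
outer loop
vertex -2.124 0.378 0.823
vertex -1.759 0.406 1.384
vertex -2.184 -0.038 1.116
endloop
endfacet
facet normal -0.889 -0.172 -0.425
outer loop
vertex -2.124 0.378 0.823
vertex -2.184 -0.038 1.116
vertex -2.841 1.034 2.056
endloop
endfacet
facet normal 0.761 -0.442 -0.475
outer loop
vertex -2.184 -0.038 1.116
vertex -1.759 0.406 1.384
vertex -1.994 -0.194 1.566
endloop
endfacet
facet normal -0.792 -0.597 0.127
outer loop
vertex -2.184 -0.038 1.116
vertex -1.994 -0.194 1.566
vertex -2.841 1.034 2.056
endloop
endfacet
facet normal 0.762 -0.442 -0.474
outer loop
vertex -1.994 -0.194 1.566
vertex -1.759 0.406 1.384
vertex -1.667 0.001 1.91
endloop
endfacet
facet normal -0.411 -0.568 0.713
outer loop
vertex -1.994 -0.194 1.566
vertex -1.667 0.001 1.91
vertex -2.841 1.034 2.056
endloop
endfacet
facet normal 0.762 -0.442 -0.474
outer loop
vertex -1.667 0.001 1.91
vertex -1.759 0.406 1.384
vertex -1.394 0.434 1.945
endloop
endfacet
facet normal 0.034 -0.102 0.994
outer loop
vertex -1.667 0.001 1.91
vertex -1.394 0.434 1.945
vertex -2.841 1.034 2.056
endloop
endfacet
facet normal 0.762 -0.443 -0.473
outer loop
vertex -1.394 0.434 1.945
vertex -1.759 0.406 1.384
vertex -1.335 0.85 1.651
endloop
endfacet
facet normal 0.280 0.527 0.802
outer loop
vertex -1.394 0.434 1.945
vertex -1.335 0.85 1.651
vertex -2.841 1.034 2.056
endloop
endfacet
facet normal 0.017 -0.582 -0.813
outer loop
vertex 0.511 2.928 -4.329
vertex -0.356 3.341 -4.643
vertex 0.527 3.75 -4.917
endloop
endfacet
facet normal 1.000 -0.003 0.023
outer loop
vertex 0.511 2.928 -4.329
vertex 0.527 3.75 -4.917
vertex 0.482 3.905 -2.963
endloop
endfacet
facet normal 1.000 -0.003 0.023
outer loop
vertex 0.482 3.905 -2.963
vertex 0.527 3.75 -4.917
vertex 0.498 4.727 -3.55
endloop
endfacet
facet normal -0.017 0.581 0.814
outer loop
vertex 0.482 3.905 -2.963
vertex 0.498 4.727 -3.55
vertex -0.384 4.319 -3.277
endloop
endfacet
facet normal 0.017 -0.581 -0.814
outer loop
vertex 0.527 3.75 -4.917
vertex -0.356 3.341 -4.643
vertex -0.34 4.163 -5.23
endloop
endfacet
facet normal 0.513 0.704 -0.492
outer loop
vertex 0.527 3.75 -4.917
vertex -0.34 4.163 -5.23
vertex 0.498 4.727 -3.55
endloop
endfacet
facet normal 0.513 0.703 -0.492
outer loop
vertex 0.498 4.727 -3.55
vertex -0.34 4.163 -5.23
vertex -0.369 5.14 -3.864
endloop
endfacet
facet normal -0.017 0.582 0.813
outer loop
vertex 0.498 4.727 -3.55
vertex -0.369 5.14 -3.864
vertex -0.384 4.319 -3.277
endloop
endfacet
facet normal 0.017 -0.581 -0.814
outer loop
vertex -0.34 4.163 -5.23
vertex -0.356 3.341 -4.643
vertex -1.222 3.755 -4.957
endloop
endfacet
facet normal -0.486 0.706 -0.515
outer loop
vertex -0.34 4.163 -5.23
vertex -1.222 3.755 -4.957
vertex -0.369 5.14 -3.864
endloop
endfacet
facet normal -0.486 0.706 -0.515
outer loop
vertex -0.369 5.14 -3.864
vertex -1.222 3.755 -4.957
vertex -1.251 4.732 -3.591
endloop
endfacet
facet normal -0.017 0.582 0.813
outer loop
vertex -0.369 5.14 -3.864
vertex -1.251 4.732 -3.591
vertex -0.384 4.319 -3.277
endloop
endfacet
facet normal 0.017 -0.581 -0.814
outer loop
vertex -1.222 3.755 -4.957
vertex -0.356 3.341 -4.643
vertex -1.238 2.933 -4.37
endloop
endfacet
facet normal -1.000 0.003 -0.023
outer loop
vertex -1.222 3.755 -4.957
vertex -1.238 2.933 -4.37
vertex -1.251 4.732 -3.591
endloop
endfacet
facet normal -1.000 0.003 -0.023
outer loop
vertex -1.251 4.732 -3.591
vertex -1.238 2.933 -4.37
vertex -1.267 3.91 -3.003
endloop
endfacet
facet normal -0.017 0.582 0.813
outer loop
vertex -1.251 4.732 -3.591
vertex -1.267 3.91 -3.003
vertex -0.384 4.319 -3.277
endloop
endfacet
facet normal 0.017 -0.582 -0.813
outer loop
vertex -1.238 2.933 -4.37
vertex -0.356 3.341 -4.643
vertex -0.371 2.52 -4.056
endloop
endfacet
facet normal -0.513 -0.703 0.492
outer loop
vertex -1.238 2.933 -4.37
vertex -0.371 2.52 -4.056
vertex -1.267 3.91 -3.003
endloop
endfacet
facet normal -0.513 -0.703 0.492
outer loop
vertex -1.267 3.91 -3.003
vertex -0.371 2.52 -4.056
vertex -0.4 3.497 -2.69
endloop
endfacet
facet normal -0.017 0.581 0.814
outer loop
vertex -1.267 3.91 -3.003
vertex -0.4 3.497 -2.69
vertex -0.384 4.319 -3.277
endloop
endfacet
facet normal 0.017 -0.582 -0.813
outer loop
vertex -0.371 2.52 -4.056
vertex -0.356 3.341 -4.643
vertex 0.511 2.928 -4.329
endloop
endfacet
facet normal 0.486 -0.706 0.515
outer loop
vertex -0.371 2.52 -4.056
vertex 0.511 2.928 -4.329
vertex -0.4 3.497 -2.69
endloop
endfacet
facet normal 0.486 -0.706 0.515
outer loop
vertex -0.4 3.497 -2.69
vertex 0.511 2.928 -4.329
vertex 0.482 3.905 -2.963
endloop
endfacet
facet normal -0.017 0.581 0.814
outer loop
vertex -0.4 3.497 -2.69
vertex 0.482 3.905 -2.963
vertex -0.384 4.319 -3.277
endloop
endfacet

endsolid


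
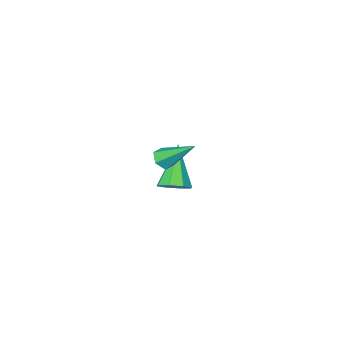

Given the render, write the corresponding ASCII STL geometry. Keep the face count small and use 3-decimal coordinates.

solid 
facet normal 0.460 0.467 -0.755
outer loop
vertex -1.959 -2.871 -4.583
vertex -2.402 -2.286 -4.491
vertex -1.746 -2.493 -4.219
endloop
endfacet
facet normal 0.624 -0.695 0.357
outer loop
vertex -1.959 -2.871 -4.583
vertex -1.746 -2.493 -4.219
vertex -3.378 -3.274 -2.889
endloop
endfacet
facet normal 0.460 0.466 -0.756
outer loop
vertex -1.746 -2.493 -4.219
vertex -2.402 -2.286 -4.491
vertex -1.917 -1.993 -4.015
endloop
endfacet
facet normal 0.653 -0.084 0.753
outer loop
vertex -1.746 -2.493 -4.219
vertex -1.917 -1.993 -4.015
vertex -3.378 -3.274 -2.889
endloop
endfacet
facet normal 0.460 0.466 -0.756
outer loop
vertex -1.917 -1.993 -4.015
vertex -2.402 -2.286 -4.491
vertex -2.373 -1.665 -4.09
endloop
endfacet
facet normal 0.216 0.494 0.842
outer loop
vertex -1.917 -1.993 -4.015
vertex -2.373 -1.665 -4.09
vertex -3.378 -3.274 -2.889
endloop
endfacet
facet normal 0.461 0.466 -0.755
outer loop
vertex -2.373 -1.665 -4.09
vertex -2.402 -2.286 -4.491
vertex -2.846 -1.7 -4.4
endloop
endfacet
facet normal -0.428 0.697 0.575
outer loop
vertex -2.373 -1.665 -4.09
vertex -2.846 -1.7 -4.4
vertex -3.378 -3.274 -2.889
endloop
endfacet
facet normal 0.460 0.466 -0.756
outer loop
vertex -2.846 -1.7 -4.4
vertex -2.402 -2.286 -4.491
vertex -3.059 -2.079 -4.763
endloop
endfacet
facet normal -0.907 0.408 0.106
outer loop
vertex -2.846 -1.7 -4.4
vertex -3.059 -2.079 -4.763
vertex -3.378 -3.274 -2.889
endloop
endfacet
facet normal 0.460 0.466 -0.756
outer loop
vertex -3.059 -2.079 -4.763
vertex -2.402 -2.286 -4.491
vertex -2.888 -2.579 -4.967
endloop
endfacet
facet normal -0.936 -0.202 -0.288
outer loop
vertex -3.059 -2.079 -4.763
vertex -2.888 -2.579 -4.967
vertex -3.378 -3.274 -2.889
endloop
endfacet
facet normal 0.460 0.466 -0.756
outer loop
vertex -2.888 -2.579 -4.967
vertex -2.402 -2.286 -4.491
vertex -2.432 -2.907 -4.892
endloop
endfacet
facet normal -0.499 -0.780 -0.378
outer loop
vertex -2.888 -2.579 -4.967
vertex -2.432 -2.907 -4.892
vertex -3.378 -3.274 -2.889
endloop
endfacet
facet normal 0.459 0.466 -0.756
outer loop
vertex -2.432 -2.907 -4.892
vertex -2.402 -2.286 -4.491
vertex -1.959 -2.871 -4.583
endloop
endfacet
facet normal 0.147 -0.983 -0.111
outer loop
vertex -2.432 -2.907 -4.892
vertex -1.959 -2.871 -4.583
vertex -3.378 -3.274 -2.889
endloop
endfacet
facet normal 0.283 -0.700 -0.656
outer loop
vertex 0.929 0.744 0.668
vertex 0.63 0.964 0.304
vertex 1.125 1.113 0.359
endloop
endfacet
facet normal 0.783 0.098 0.614
outer loop
vertex 0.929 0.744 0.668
vertex 1.125 1.113 0.359
vertex 0.13 2.196 1.456
endloop
endfacet
facet normal 0.284 -0.701 -0.655
outer loop
vertex 1.125 1.113 0.359
vertex 0.63 0.964 0.304
vertex 0.826 1.333 -0.006
endloop
endfacet
facet normal 0.673 0.731 -0.111
outer loop
vertex 1.125 1.113 0.359
vertex 0.826 1.333 -0.006
vertex 0.13 2.196 1.456
endloop
endfacet
facet normal 0.285 -0.701 -0.654
outer loop
vertex 0.826 1.333 -0.006
vertex 0.63 0.964 0.304
vertex 0.331 1.183 -0.061
endloop
endfacet
facet normal -0.182 0.806 -0.563
outer loop
vertex 0.826 1.333 -0.006
vertex 0.331 1.183 -0.061
vertex 0.13 2.196 1.456
endloop
endfacet
facet normal 0.285 -0.701 -0.654
outer loop
vertex 0.331 1.183 -0.061
vertex 0.63 0.964 0.304
vertex 0.135 0.814 0.249
endloop
endfacet
facet normal -0.925 0.249 -0.289
outer loop
vertex 0.331 1.183 -0.061
vertex 0.135 0.814 0.249
vertex 0.13 2.196 1.456
endloop
endfacet
facet normal 0.285 -0.700 -0.655
outer loop
vertex 0.135 0.814 0.249
vertex 0.63 0.964 0.304
vertex 0.434 0.595 0.613
endloop
endfacet
facet normal -0.813 -0.384 0.437
outer loop
vertex 0.135 0.814 0.249
vertex 0.434 0.595 0.613
vertex 0.13 2.196 1.456
endloop
endfacet
facet normal 0.283 -0.700 -0.656
outer loop
vertex 0.434 0.595 0.613
vertex 0.63 0.964 0.304
vertex 0.929 0.744 0.668
endloop
endfacet
facet normal 0.040 -0.460 0.887
outer loop
vertex 0.434 0.595 0.613
vertex 0.929 0.744 0.668
vertex 0.13 2.196 1.456
endloop
endfacet

endsolid


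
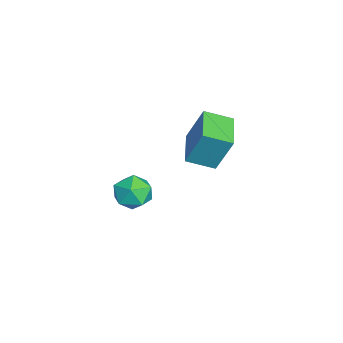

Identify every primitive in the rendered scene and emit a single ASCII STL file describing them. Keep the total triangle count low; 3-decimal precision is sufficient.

solid 
facet normal -0.990 -0.021 0.139
outer loop
vertex -1.952 3.336 -0.19
vertex -2.045 4.55 -0.673
vertex -2.178 2.634 -1.908
endloop
endfacet
facet normal 0.071 -0.927 0.369
outer loop
vertex -0.475 2.67 -2.147
vertex -1.952 3.336 -0.19
vertex -2.178 2.634 -1.908
endloop
endfacet
facet normal -0.990 -0.021 0.139
outer loop
vertex -2.178 2.634 -1.908
vertex -2.045 4.55 -0.673
vertex -2.271 3.848 -2.392
endloop
endfacet
facet normal -0.121 -0.376 -0.919
outer loop
vertex -2.271 3.848 -2.392
vertex -0.475 2.67 -2.147
vertex -2.178 2.634 -1.908
endloop
endfacet
facet normal 0.121 0.375 0.919
outer loop
vertex -1.952 3.336 -0.19
vertex -0.342 4.586 -0.912
vertex -2.045 4.55 -0.673
endloop
endfacet
facet normal 0.071 -0.927 0.369
outer loop
vertex -0.249 3.372 -0.428
vertex -1.952 3.336 -0.19
vertex -0.475 2.67 -2.147
endloop
endfacet
facet normal 0.120 0.376 0.919
outer loop
vertex -0.249 3.372 -0.428
vertex -0.342 4.586 -0.912
vertex -1.952 3.336 -0.19
endloop
endfacet
facet normal -0.071 0.927 -0.369
outer loop
vertex -2.045 4.55 -0.673
vertex -0.342 4.586 -0.912
vertex -2.271 3.848 -2.392
endloop
endfacet
facet normal -0.121 -0.375 -0.919
outer loop
vertex -0.568 3.884 -2.63
vertex -0.475 2.67 -2.147
vertex -2.271 3.848 -2.392
endloop
endfacet
facet normal -0.071 0.927 -0.369
outer loop
vertex -2.271 3.848 -2.392
vertex -0.342 4.586 -0.912
vertex -0.568 3.884 -2.63
endloop
endfacet
facet normal 0.990 0.021 -0.139
outer loop
vertex -0.568 3.884 -2.63
vertex -0.249 3.372 -0.428
vertex -0.475 2.67 -2.147
endloop
endfacet
facet normal 0.990 0.021 -0.139
outer loop
vertex -0.342 4.586 -0.912
vertex -0.249 3.372 -0.428
vertex -0.568 3.884 -2.63
endloop
endfacet
facet normal 0.239 0.344 0.908
outer loop
vertex 3.65 1.609 -0.535
vertex 3.253 0.923 -0.171
vertex 4.1 0.879 -0.377
endloop
endfacet
facet normal 0.727 0.540 0.425
outer loop
vertex 3.65 1.609 -0.535
vertex 4.1 0.879 -0.377
vertex 4.218 1.31 -1.126
endloop
endfacet
facet normal 0.395 0.915 -0.083
outer loop
vertex 3.65 1.609 -0.535
vertex 4.218 1.31 -1.126
vertex 3.444 1.621 -1.383
endloop
endfacet
facet normal -0.297 0.951 0.086
outer loop
vertex 3.65 1.609 -0.535
vertex 3.444 1.621 -1.383
vertex 2.848 1.382 -0.793
endloop
endfacet
facet normal -0.394 0.598 0.698
outer loop
vertex 3.65 1.609 -0.535
vertex 2.848 1.382 -0.793
vertex 3.253 0.923 -0.171
endloop
endfacet
facet normal 0.991 -0.052 0.126
outer loop
vertex 4.218 1.31 -1.126
vertex 4.1 0.879 -0.377
vertex 4.172 0.438 -1.127
endloop
endfacet
facet normal 0.202 -0.369 0.907
outer loop
vertex 4.1 0.879 -0.377
vertex 3.253 0.923 -0.171
vertex 3.576 0.199 -0.537
endloop
endfacet
facet normal -0.823 0.043 0.567
outer loop
vertex 3.253 0.923 -0.171
vertex 2.848 1.382 -0.793
vertex 2.802 0.51 -0.794
endloop
endfacet
facet normal -0.666 0.613 -0.425
outer loop
vertex 2.848 1.382 -0.793
vertex 3.444 1.621 -1.383
vertex 2.92 0.941 -1.543
endloop
endfacet
facet normal 0.454 0.555 -0.697
outer loop
vertex 3.444 1.621 -1.383
vertex 4.218 1.31 -1.126
vertex 3.767 0.897 -1.749
endloop
endfacet
facet normal 0.297 -0.951 -0.086
outer loop
vertex 3.37 0.211 -1.385
vertex 4.172 0.438 -1.127
vertex 3.576 0.199 -0.537
endloop
endfacet
facet normal -0.395 -0.915 0.083
outer loop
vertex 3.37 0.211 -1.385
vertex 3.576 0.199 -0.537
vertex 2.802 0.51 -0.794
endloop
endfacet
facet normal -0.727 -0.540 -0.425
outer loop
vertex 3.37 0.211 -1.385
vertex 2.802 0.51 -0.794
vertex 2.92 0.941 -1.543
endloop
endfacet
facet normal -0.239 -0.344 -0.908
outer loop
vertex 3.37 0.211 -1.385
vertex 2.92 0.941 -1.543
vertex 3.767 0.897 -1.749
endloop
endfacet
facet normal 0.394 -0.598 -0.698
outer loop
vertex 3.37 0.211 -1.385
vertex 3.767 0.897 -1.749
vertex 4.172 0.438 -1.127
endloop
endfacet
facet normal 0.666 -0.613 0.425
outer loop
vertex 3.576 0.199 -0.537
vertex 4.172 0.438 -1.127
vertex 4.1 0.879 -0.377
endloop
endfacet
facet normal -0.454 -0.555 0.697
outer loop
vertex 2.802 0.51 -0.794
vertex 3.576 0.199 -0.537
vertex 3.253 0.923 -0.171
endloop
endfacet
facet normal -0.991 0.052 -0.126
outer loop
vertex 2.92 0.941 -1.543
vertex 2.802 0.51 -0.794
vertex 2.848 1.382 -0.793
endloop
endfacet
facet normal -0.202 0.369 -0.907
outer loop
vertex 3.767 0.897 -1.749
vertex 2.92 0.941 -1.543
vertex 3.444 1.621 -1.383
endloop
endfacet
facet normal 0.823 -0.043 -0.567
outer loop
vertex 4.172 0.438 -1.127
vertex 3.767 0.897 -1.749
vertex 4.218 1.31 -1.126
endloop
endfacet

endsolid


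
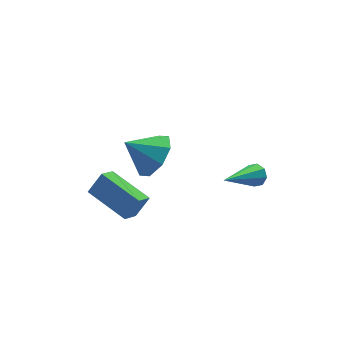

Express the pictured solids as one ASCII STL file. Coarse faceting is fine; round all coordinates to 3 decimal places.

solid 
facet normal 0.821 0.227 -0.524
outer loop
vertex 3.485 0.489 -1.54
vertex 3.284 0.253 -1.957
vertex 3.272 0.737 -1.766
endloop
endfacet
facet normal 0.011 0.679 0.734
outer loop
vertex 3.485 0.489 -1.54
vertex 3.272 0.737 -1.766
vertex 1.536 -0.233 -0.843
endloop
endfacet
facet normal 0.821 0.227 -0.523
outer loop
vertex 3.272 0.737 -1.766
vertex 3.284 0.253 -1.957
vertex 3.066 0.701 -2.105
endloop
endfacet
facet normal -0.416 0.895 0.158
outer loop
vertex 3.272 0.737 -1.766
vertex 3.066 0.701 -2.105
vertex 1.536 -0.233 -0.843
endloop
endfacet
facet normal 0.822 0.227 -0.523
outer loop
vertex 3.066 0.701 -2.105
vertex 3.284 0.253 -1.957
vertex 2.988 0.403 -2.357
endloop
endfacet
facet normal -0.704 0.557 -0.441
outer loop
vertex 3.066 0.701 -2.105
vertex 2.988 0.403 -2.357
vertex 1.536 -0.233 -0.843
endloop
endfacet
facet normal 0.822 0.227 -0.523
outer loop
vertex 2.988 0.403 -2.357
vertex 3.284 0.253 -1.957
vertex 3.083 0.017 -2.375
endloop
endfacet
facet normal -0.686 -0.136 -0.715
outer loop
vertex 2.988 0.403 -2.357
vertex 3.083 0.017 -2.375
vertex 1.536 -0.233 -0.843
endloop
endfacet
facet normal 0.820 0.229 -0.524
outer loop
vertex 3.083 0.017 -2.375
vertex 3.284 0.253 -1.957
vertex 3.297 -0.23 -2.148
endloop
endfacet
facet normal -0.370 -0.782 -0.502
outer loop
vertex 3.083 0.017 -2.375
vertex 3.297 -0.23 -2.148
vertex 1.536 -0.233 -0.843
endloop
endfacet
facet normal 0.820 0.229 -0.524
outer loop
vertex 3.297 -0.23 -2.148
vertex 3.284 0.253 -1.957
vertex 3.503 -0.195 -1.81
endloop
endfacet
facet normal 0.054 -0.996 0.070
outer loop
vertex 3.297 -0.23 -2.148
vertex 3.503 -0.195 -1.81
vertex 1.536 -0.233 -0.843
endloop
endfacet
facet normal 0.820 0.229 -0.524
outer loop
vertex 3.503 -0.195 -1.81
vertex 3.284 0.253 -1.957
vertex 3.581 0.103 -1.558
endloop
endfacet
facet normal 0.343 -0.657 0.671
outer loop
vertex 3.503 -0.195 -1.81
vertex 3.581 0.103 -1.558
vertex 1.536 -0.233 -0.843
endloop
endfacet
facet normal 0.820 0.228 -0.525
outer loop
vertex 3.581 0.103 -1.558
vertex 3.284 0.253 -1.957
vertex 3.485 0.489 -1.54
endloop
endfacet
facet normal 0.324 0.037 0.945
outer loop
vertex 3.581 0.103 -1.558
vertex 3.485 0.489 -1.54
vertex 1.536 -0.233 -0.843
endloop
endfacet
facet normal 0.683 -0.399 -0.612
outer loop
vertex 0.239 1.632 0.957
vertex -0.492 1.461 0.252
vertex 0.15 2.239 0.462
endloop
endfacet
facet normal 0.212 0.636 0.742
outer loop
vertex 0.239 1.632 0.957
vertex 0.15 2.239 0.462
vertex -1.448 2.019 1.108
endloop
endfacet
facet normal 0.684 -0.399 -0.611
outer loop
vertex 0.15 2.239 0.462
vertex -0.492 1.461 0.252
vertex -0.315 2.39 -0.157
endloop
endfacet
facet normal -0.029 0.966 0.257
outer loop
vertex 0.15 2.239 0.462
vertex -0.315 2.39 -0.157
vertex -1.448 2.019 1.108
endloop
endfacet
facet normal 0.683 -0.399 -0.611
outer loop
vertex -0.315 2.39 -0.157
vertex -0.492 1.461 0.252
vertex -0.884 1.997 -0.536
endloop
endfacet
facet normal -0.478 0.861 -0.175
outer loop
vertex -0.315 2.39 -0.157
vertex -0.884 1.997 -0.536
vertex -1.448 2.019 1.108
endloop
endfacet
facet normal 0.683 -0.399 -0.611
outer loop
vertex -0.884 1.997 -0.536
vertex -0.492 1.461 0.252
vertex -1.223 1.29 -0.453
endloop
endfacet
facet normal -0.872 0.383 -0.304
outer loop
vertex -0.884 1.997 -0.536
vertex -1.223 1.29 -0.453
vertex -1.448 2.019 1.108
endloop
endfacet
facet normal 0.683 -0.398 -0.612
outer loop
vertex -1.223 1.29 -0.453
vertex -0.492 1.461 0.252
vertex -1.133 0.683 0.042
endloop
endfacet
facet normal -0.981 -0.189 -0.053
outer loop
vertex -1.223 1.29 -0.453
vertex -1.133 0.683 0.042
vertex -1.448 2.019 1.108
endloop
endfacet
facet normal 0.684 -0.398 -0.612
outer loop
vertex -1.133 0.683 0.042
vertex -0.492 1.461 0.252
vertex -0.668 0.532 0.66
endloop
endfacet
facet normal -0.740 -0.518 0.430
outer loop
vertex -1.133 0.683 0.042
vertex -0.668 0.532 0.66
vertex -1.448 2.019 1.108
endloop
endfacet
facet normal 0.683 -0.398 -0.612
outer loop
vertex -0.668 0.532 0.66
vertex -0.492 1.461 0.252
vertex -0.099 0.925 1.039
endloop
endfacet
facet normal -0.290 -0.412 0.863
outer loop
vertex -0.668 0.532 0.66
vertex -0.099 0.925 1.039
vertex -1.448 2.019 1.108
endloop
endfacet
facet normal 0.683 -0.398 -0.612
outer loop
vertex -0.099 0.925 1.039
vertex -0.492 1.461 0.252
vertex 0.239 1.632 0.957
endloop
endfacet
facet normal 0.104 0.065 0.992
outer loop
vertex -0.099 0.925 1.039
vertex 0.239 1.632 0.957
vertex -1.448 2.019 1.108
endloop
endfacet
facet normal -0.701 -0.394 0.595
outer loop
vertex -1.507 0.86 -1.543
vertex -2.142 2.613 -1.13
vertex -2.144 0.813 -2.325
endloop
endfacet
facet normal 0.333 -0.918 -0.216
outer loop
vertex -1.478 1.187 -2.89
vertex -1.507 0.86 -1.543
vertex -2.144 0.813 -2.325
endloop
endfacet
facet normal -0.701 -0.394 0.595
outer loop
vertex -2.144 0.813 -2.325
vertex -2.142 2.613 -1.13
vertex -2.779 2.566 -1.912
endloop
endfacet
facet normal -0.631 -0.046 -0.774
outer loop
vertex -2.779 2.566 -1.912
vertex -1.478 1.187 -2.89
vertex -2.144 0.813 -2.325
endloop
endfacet
facet normal 0.631 0.046 0.774
outer loop
vertex -1.507 0.86 -1.543
vertex -1.476 2.987 -1.695
vertex -2.142 2.613 -1.13
endloop
endfacet
facet normal 0.333 -0.918 -0.216
outer loop
vertex -0.841 1.234 -2.108
vertex -1.507 0.86 -1.543
vertex -1.478 1.187 -2.89
endloop
endfacet
facet normal 0.631 0.046 0.774
outer loop
vertex -0.841 1.234 -2.108
vertex -1.476 2.987 -1.695
vertex -1.507 0.86 -1.543
endloop
endfacet
facet normal -0.333 0.918 0.216
outer loop
vertex -2.142 2.613 -1.13
vertex -1.476 2.987 -1.695
vertex -2.779 2.566 -1.912
endloop
endfacet
facet normal -0.631 -0.046 -0.774
outer loop
vertex -2.113 2.94 -2.477
vertex -1.478 1.187 -2.89
vertex -2.779 2.566 -1.912
endloop
endfacet
facet normal -0.333 0.918 0.216
outer loop
vertex -2.779 2.566 -1.912
vertex -1.476 2.987 -1.695
vertex -2.113 2.94 -2.477
endloop
endfacet
facet normal 0.701 0.394 -0.595
outer loop
vertex -2.113 2.94 -2.477
vertex -0.841 1.234 -2.108
vertex -1.478 1.187 -2.89
endloop
endfacet
facet normal 0.701 0.394 -0.595
outer loop
vertex -1.476 2.987 -1.695
vertex -0.841 1.234 -2.108
vertex -2.113 2.94 -2.477
endloop
endfacet

endsolid


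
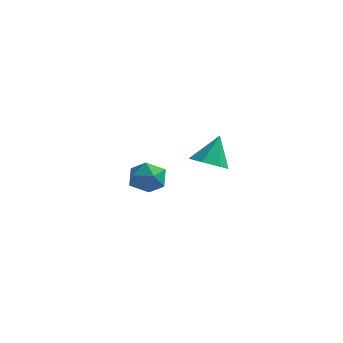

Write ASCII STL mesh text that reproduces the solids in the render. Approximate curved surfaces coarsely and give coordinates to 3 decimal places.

solid 
facet normal 0.151 0.523 0.839
outer loop
vertex -1.818 1.982 0.38
vertex -1.59 1.231 0.807
vertex -0.965 1.716 0.392
endloop
endfacet
facet normal 0.284 0.922 0.263
outer loop
vertex -1.818 1.982 0.38
vertex -0.965 1.716 0.392
vertex -1.322 2.04 -0.36
endloop
endfacet
facet normal -0.309 0.941 -0.134
outer loop
vertex -1.818 1.982 0.38
vertex -1.322 2.04 -0.36
vertex -2.167 1.755 -0.411
endloop
endfacet
facet normal -0.809 0.554 0.198
outer loop
vertex -1.818 1.982 0.38
vertex -2.167 1.755 -0.411
vertex -2.333 1.255 0.311
endloop
endfacet
facet normal -0.524 0.295 0.799
outer loop
vertex -1.818 1.982 0.38
vertex -2.333 1.255 0.311
vertex -1.59 1.231 0.807
endloop
endfacet
facet normal 0.793 0.598 -0.119
outer loop
vertex -1.322 2.04 -0.36
vertex -0.965 1.716 0.392
vertex -0.787 1.325 -0.391
endloop
endfacet
facet normal 0.578 -0.048 0.815
outer loop
vertex -0.965 1.716 0.392
vertex -1.59 1.231 0.807
vertex -0.953 0.825 0.331
endloop
endfacet
facet normal -0.514 -0.417 0.750
outer loop
vertex -1.59 1.231 0.807
vertex -2.333 1.255 0.311
vertex -1.798 0.54 0.28
endloop
endfacet
facet normal -0.975 0.002 -0.223
outer loop
vertex -2.333 1.255 0.311
vertex -2.167 1.755 -0.411
vertex -2.155 0.864 -0.472
endloop
endfacet
facet normal -0.166 0.629 -0.759
outer loop
vertex -2.167 1.755 -0.411
vertex -1.322 2.04 -0.36
vertex -1.53 1.349 -0.887
endloop
endfacet
facet normal 0.809 -0.554 -0.198
outer loop
vertex -1.302 0.598 -0.46
vertex -0.787 1.325 -0.391
vertex -0.953 0.825 0.331
endloop
endfacet
facet normal 0.309 -0.941 0.134
outer loop
vertex -1.302 0.598 -0.46
vertex -0.953 0.825 0.331
vertex -1.798 0.54 0.28
endloop
endfacet
facet normal -0.284 -0.922 -0.263
outer loop
vertex -1.302 0.598 -0.46
vertex -1.798 0.54 0.28
vertex -2.155 0.864 -0.472
endloop
endfacet
facet normal -0.151 -0.523 -0.839
outer loop
vertex -1.302 0.598 -0.46
vertex -2.155 0.864 -0.472
vertex -1.53 1.349 -0.887
endloop
endfacet
facet normal 0.524 -0.295 -0.799
outer loop
vertex -1.302 0.598 -0.46
vertex -1.53 1.349 -0.887
vertex -0.787 1.325 -0.391
endloop
endfacet
facet normal 0.975 -0.002 0.223
outer loop
vertex -0.953 0.825 0.331
vertex -0.787 1.325 -0.391
vertex -0.965 1.716 0.392
endloop
endfacet
facet normal 0.166 -0.629 0.759
outer loop
vertex -1.798 0.54 0.28
vertex -0.953 0.825 0.331
vertex -1.59 1.231 0.807
endloop
endfacet
facet normal -0.793 -0.598 0.119
outer loop
vertex -2.155 0.864 -0.472
vertex -1.798 0.54 0.28
vertex -2.333 1.255 0.311
endloop
endfacet
facet normal -0.578 0.048 -0.815
outer loop
vertex -1.53 1.349 -0.887
vertex -2.155 0.864 -0.472
vertex -2.167 1.755 -0.411
endloop
endfacet
facet normal 0.514 0.417 -0.750
outer loop
vertex -0.787 1.325 -0.391
vertex -1.53 1.349 -0.887
vertex -1.322 2.04 -0.36
endloop
endfacet
facet normal -0.085 -0.467 -0.880
outer loop
vertex 4.14 -2.63 3.152
vertex 3.421 -2.296 3.044
vertex 4.139 -2.017 2.827
endloop
endfacet
facet normal 0.924 0.180 0.336
outer loop
vertex 4.14 -2.63 3.152
vertex 4.139 -2.017 2.827
vertex 3.539 -1.644 4.276
endloop
endfacet
facet normal -0.084 -0.467 -0.880
outer loop
vertex 4.139 -2.017 2.827
vertex 3.421 -2.296 3.044
vertex 3.597 -1.614 2.665
endloop
endfacet
facet normal 0.589 0.807 0.036
outer loop
vertex 4.139 -2.017 2.827
vertex 3.597 -1.614 2.665
vertex 3.539 -1.644 4.276
endloop
endfacet
facet normal -0.084 -0.467 -0.880
outer loop
vertex 3.597 -1.614 2.665
vertex 3.421 -2.296 3.044
vertex 2.923 -1.725 2.788
endloop
endfacet
facet normal -0.160 0.987 0.013
outer loop
vertex 3.597 -1.614 2.665
vertex 2.923 -1.725 2.788
vertex 3.539 -1.644 4.276
endloop
endfacet
facet normal -0.083 -0.467 -0.880
outer loop
vertex 2.923 -1.725 2.788
vertex 3.421 -2.296 3.044
vertex 2.624 -2.266 3.103
endloop
endfacet
facet normal -0.760 0.585 0.283
outer loop
vertex 2.923 -1.725 2.788
vertex 2.624 -2.266 3.103
vertex 3.539 -1.644 4.276
endloop
endfacet
facet normal -0.083 -0.467 -0.880
outer loop
vertex 2.624 -2.266 3.103
vertex 3.421 -2.296 3.044
vertex 2.925 -2.83 3.374
endloop
endfacet
facet normal -0.759 -0.096 0.643
outer loop
vertex 2.624 -2.266 3.103
vertex 2.925 -2.83 3.374
vertex 3.539 -1.644 4.276
endloop
endfacet
facet normal -0.084 -0.466 -0.881
outer loop
vertex 2.925 -2.83 3.374
vertex 3.421 -2.296 3.044
vertex 3.6 -2.992 3.395
endloop
endfacet
facet normal -0.156 -0.545 0.824
outer loop
vertex 2.925 -2.83 3.374
vertex 3.6 -2.992 3.395
vertex 3.539 -1.644 4.276
endloop
endfacet
facet normal -0.084 -0.466 -0.881
outer loop
vertex 3.6 -2.992 3.395
vertex 3.421 -2.296 3.044
vertex 4.14 -2.63 3.152
endloop
endfacet
facet normal 0.592 -0.422 0.687
outer loop
vertex 3.6 -2.992 3.395
vertex 4.14 -2.63 3.152
vertex 3.539 -1.644 4.276
endloop
endfacet

endsolid
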